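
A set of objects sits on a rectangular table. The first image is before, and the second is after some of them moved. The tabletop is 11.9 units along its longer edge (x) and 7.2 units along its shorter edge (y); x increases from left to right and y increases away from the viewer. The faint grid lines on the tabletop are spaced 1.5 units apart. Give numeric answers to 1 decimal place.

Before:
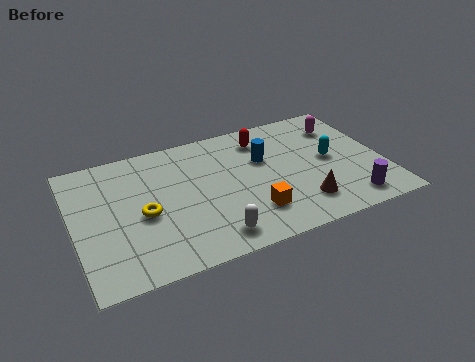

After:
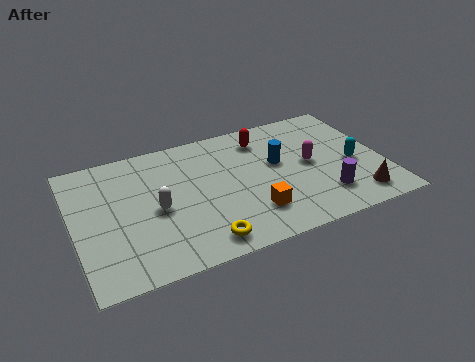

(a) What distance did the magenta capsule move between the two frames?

2.3

The magenta capsule moved from about (10.6, 5.5) to (9.1, 3.7), a distance of √(1.5² + 1.8²) ≈ 2.3.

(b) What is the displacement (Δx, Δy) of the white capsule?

(-1.9, 2.2)

From the two frames, the white capsule sits at roughly (5.0, 1.1) before and (3.1, 3.3) after.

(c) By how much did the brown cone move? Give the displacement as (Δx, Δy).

(2.1, -0.4)

From the two frames, the brown cone sits at roughly (8.5, 1.6) before and (10.6, 1.2) after.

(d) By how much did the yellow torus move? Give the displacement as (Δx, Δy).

(2.0, -2.2)

From the two frames, the yellow torus sits at roughly (2.6, 3.2) before and (4.6, 1.0) after.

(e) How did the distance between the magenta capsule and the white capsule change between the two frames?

-1.1

They were about 7.1 units apart before and 6.0 after — 1.1 units closer together.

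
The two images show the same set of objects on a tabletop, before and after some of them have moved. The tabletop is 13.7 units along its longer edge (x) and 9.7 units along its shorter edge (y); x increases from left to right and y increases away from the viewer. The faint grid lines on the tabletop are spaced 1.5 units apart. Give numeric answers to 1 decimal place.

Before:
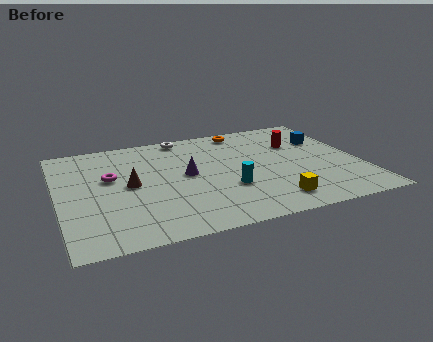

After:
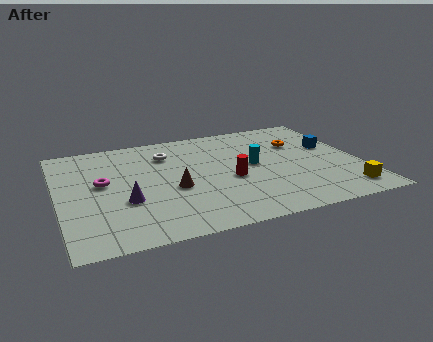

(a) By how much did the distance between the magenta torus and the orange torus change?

+2.3

They were about 7.0 units apart before and 9.3 after — 2.3 units further apart.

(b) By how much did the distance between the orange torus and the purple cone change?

+4.3

Before: roughly 4.6 units apart; after: 8.9. That's 4.3 units further apart.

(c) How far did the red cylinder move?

4.2

From (11.1, 6.6) to (7.7, 4.1), the red cylinder covered √(3.4² + 2.5²) ≈ 4.2 units.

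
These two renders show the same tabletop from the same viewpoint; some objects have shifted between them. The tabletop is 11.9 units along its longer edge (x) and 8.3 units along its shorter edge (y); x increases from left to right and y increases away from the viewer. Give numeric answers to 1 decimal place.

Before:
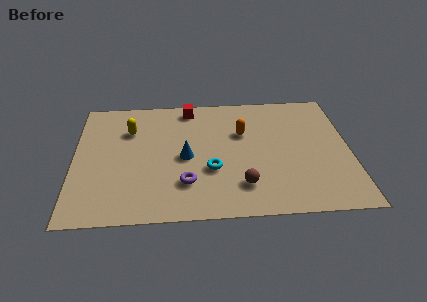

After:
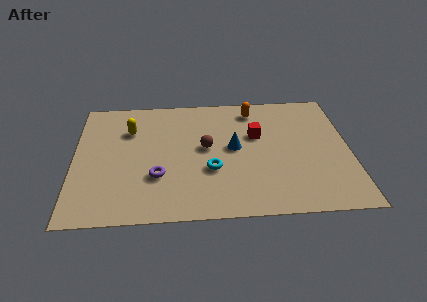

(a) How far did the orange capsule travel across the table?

1.7

From (7.3, 5.4) to (7.8, 7.0), the orange capsule covered √(0.5² + 1.6²) ≈ 1.7 units.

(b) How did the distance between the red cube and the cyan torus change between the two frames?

-1.4

They were about 4.4 units apart before and 3.0 after — 1.4 units closer together.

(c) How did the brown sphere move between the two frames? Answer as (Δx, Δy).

(-1.5, 2.6)

The brown sphere started near (7.2, 1.9) and ended near (5.7, 4.5).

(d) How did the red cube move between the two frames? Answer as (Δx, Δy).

(2.9, -2.1)

From the two frames, the red cube sits at roughly (5.0, 7.3) before and (7.9, 5.2) after.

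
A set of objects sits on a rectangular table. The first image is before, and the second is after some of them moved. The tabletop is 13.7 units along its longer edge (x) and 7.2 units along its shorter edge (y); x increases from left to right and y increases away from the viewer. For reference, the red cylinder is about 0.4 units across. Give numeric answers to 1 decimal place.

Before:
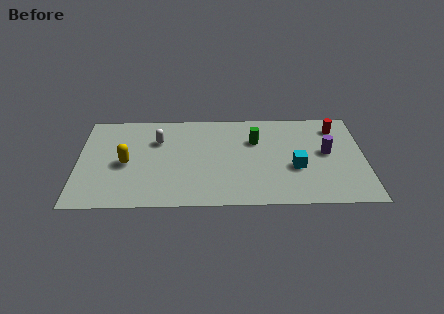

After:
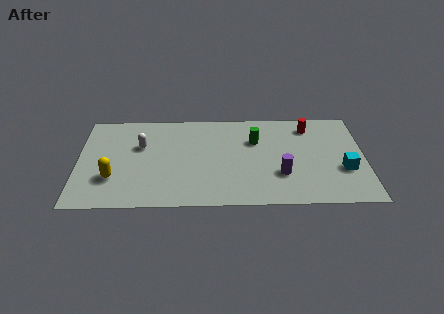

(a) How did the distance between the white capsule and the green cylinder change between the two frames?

+0.8

Before: roughly 4.7 units apart; after: 5.5. That's 0.8 units further apart.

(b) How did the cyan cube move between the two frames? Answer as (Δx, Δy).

(2.3, -0.2)

From the two frames, the cyan cube sits at roughly (10.4, 2.8) before and (12.7, 2.6) after.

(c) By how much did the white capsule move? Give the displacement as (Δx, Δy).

(-0.8, -0.4)

From the two frames, the white capsule sits at roughly (3.8, 5.0) before and (3.0, 4.6) after.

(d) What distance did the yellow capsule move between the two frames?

1.3

The yellow capsule was near (2.3, 3.3) before and (1.7, 2.2) after, so it travelled √(0.6² + 1.1²) ≈ 1.3 units.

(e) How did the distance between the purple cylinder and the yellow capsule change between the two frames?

-1.6

They were about 9.6 units apart before and 8.0 after — 1.6 units closer together.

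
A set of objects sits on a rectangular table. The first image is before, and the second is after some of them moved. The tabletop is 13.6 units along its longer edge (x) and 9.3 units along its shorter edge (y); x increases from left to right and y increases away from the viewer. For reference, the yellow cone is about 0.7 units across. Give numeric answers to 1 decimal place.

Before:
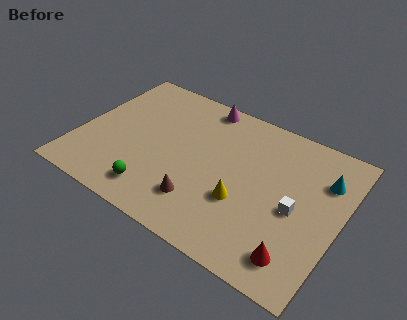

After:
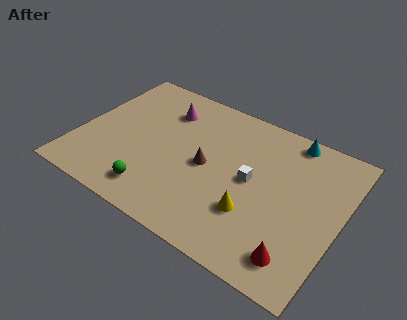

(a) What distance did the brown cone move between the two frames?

2.3

From (6.8, 2.2) to (6.7, 4.5), the brown cone covered √(0.1² + 2.3²) ≈ 2.3 units.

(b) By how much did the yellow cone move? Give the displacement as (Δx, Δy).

(0.6, -0.4)

From the two frames, the yellow cone sits at roughly (8.8, 3.3) before and (9.4, 2.9) after.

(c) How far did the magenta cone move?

2.2

The magenta cone was near (5.8, 8.4) before and (4.0, 7.1) after, so it travelled √(1.8² + 1.3²) ≈ 2.2 units.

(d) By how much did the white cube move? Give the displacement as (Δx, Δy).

(-2.4, 0.6)

The white cube was at about (11.4, 4.2) and moved to about (9.0, 4.8).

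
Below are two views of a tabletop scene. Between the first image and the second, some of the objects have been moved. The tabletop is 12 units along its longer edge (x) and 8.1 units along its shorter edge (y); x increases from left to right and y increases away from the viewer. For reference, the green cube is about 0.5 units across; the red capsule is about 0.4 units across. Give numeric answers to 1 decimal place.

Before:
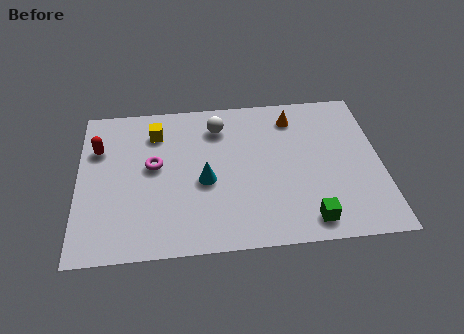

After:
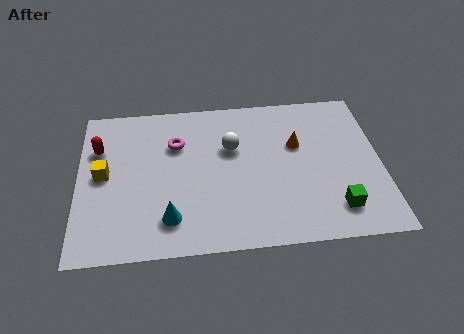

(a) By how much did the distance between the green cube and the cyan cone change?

+1.8

Before: roughly 4.7 units apart; after: 6.5. That's 1.8 units further apart.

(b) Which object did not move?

the red capsule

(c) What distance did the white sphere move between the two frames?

1.3

The white sphere was near (5.6, 6.4) before and (6.1, 5.2) after, so it travelled √(0.5² + 1.2²) ≈ 1.3 units.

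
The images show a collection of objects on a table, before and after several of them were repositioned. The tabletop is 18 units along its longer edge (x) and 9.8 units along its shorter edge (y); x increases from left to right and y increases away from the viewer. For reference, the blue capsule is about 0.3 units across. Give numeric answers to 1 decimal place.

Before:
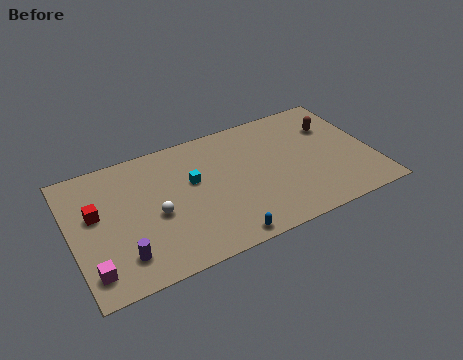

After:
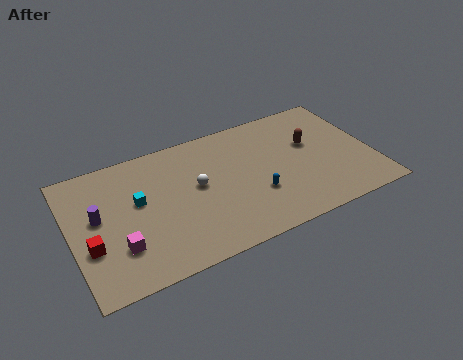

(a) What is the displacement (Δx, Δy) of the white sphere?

(2.6, 1.1)

The white sphere started near (4.9, 4.3) and ended near (7.5, 5.4).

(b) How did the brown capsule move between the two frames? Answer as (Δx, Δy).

(-1.5, -0.9)

The brown capsule was at about (16.0, 6.9) and moved to about (14.5, 6.0).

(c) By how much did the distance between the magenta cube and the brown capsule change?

-3.6

They were about 15.9 units apart before and 12.3 after — 3.6 units closer together.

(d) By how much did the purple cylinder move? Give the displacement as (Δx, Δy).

(-1.1, 3.4)

The purple cylinder started near (2.7, 2.1) and ended near (1.6, 5.5).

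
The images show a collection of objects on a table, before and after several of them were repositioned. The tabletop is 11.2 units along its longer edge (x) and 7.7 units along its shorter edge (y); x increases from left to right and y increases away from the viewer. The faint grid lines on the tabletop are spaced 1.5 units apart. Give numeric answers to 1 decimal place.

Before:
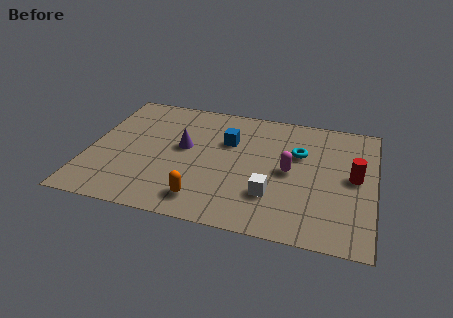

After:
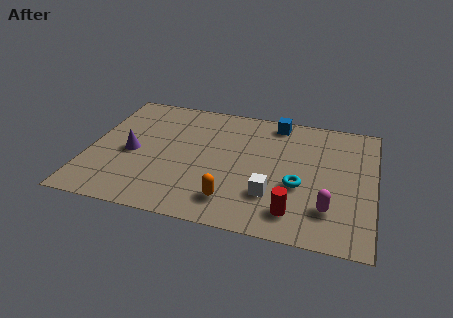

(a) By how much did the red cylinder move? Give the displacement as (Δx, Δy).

(-2.2, -2.6)

The red cylinder started near (10.4, 4.0) and ended near (8.2, 1.4).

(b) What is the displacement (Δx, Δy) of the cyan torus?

(0.1, -2.0)

The cyan torus started near (8.2, 5.0) and ended near (8.3, 3.0).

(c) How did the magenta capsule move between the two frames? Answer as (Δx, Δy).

(1.6, -1.9)

The magenta capsule was at about (7.9, 3.8) and moved to about (9.5, 1.9).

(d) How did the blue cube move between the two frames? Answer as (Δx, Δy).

(1.8, 1.7)

The blue cube started near (5.4, 5.1) and ended near (7.2, 6.8).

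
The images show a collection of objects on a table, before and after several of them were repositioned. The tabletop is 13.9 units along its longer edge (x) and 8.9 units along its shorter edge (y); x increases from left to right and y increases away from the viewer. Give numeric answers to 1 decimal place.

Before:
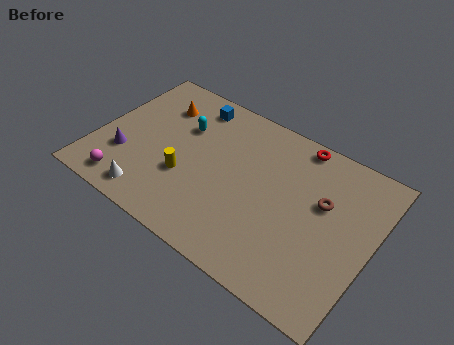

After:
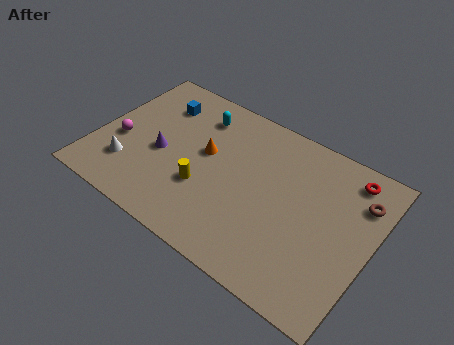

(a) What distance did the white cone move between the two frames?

1.8

From (3.3, 1.2) to (1.9, 2.3), the white cone covered √(1.4² + 1.1²) ≈ 1.8 units.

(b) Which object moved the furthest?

the orange cone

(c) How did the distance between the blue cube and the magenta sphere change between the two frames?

-3.3

They were about 6.8 units apart before and 3.5 after — 3.3 units closer together.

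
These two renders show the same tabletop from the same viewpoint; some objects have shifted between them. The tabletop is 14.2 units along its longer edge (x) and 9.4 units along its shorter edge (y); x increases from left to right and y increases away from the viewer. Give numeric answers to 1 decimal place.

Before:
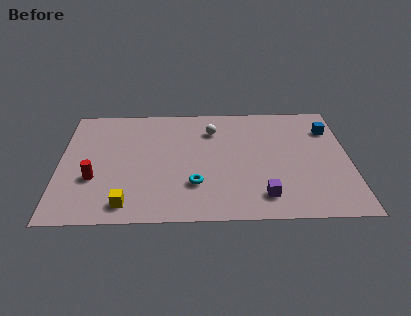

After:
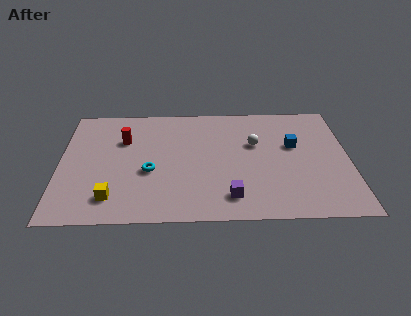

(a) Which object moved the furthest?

the red cylinder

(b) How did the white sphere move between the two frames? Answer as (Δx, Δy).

(2.1, -1.2)

The white sphere started near (7.5, 7.1) and ended near (9.6, 5.9).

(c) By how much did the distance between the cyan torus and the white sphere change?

+1.1

They were about 4.5 units apart before and 5.6 after — 1.1 units further apart.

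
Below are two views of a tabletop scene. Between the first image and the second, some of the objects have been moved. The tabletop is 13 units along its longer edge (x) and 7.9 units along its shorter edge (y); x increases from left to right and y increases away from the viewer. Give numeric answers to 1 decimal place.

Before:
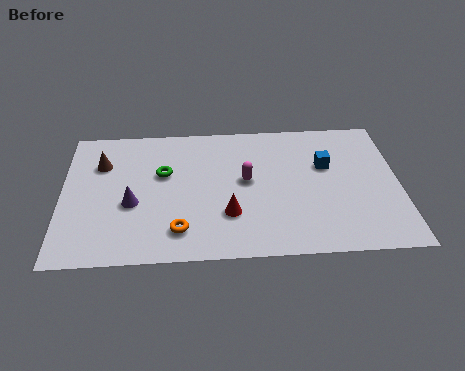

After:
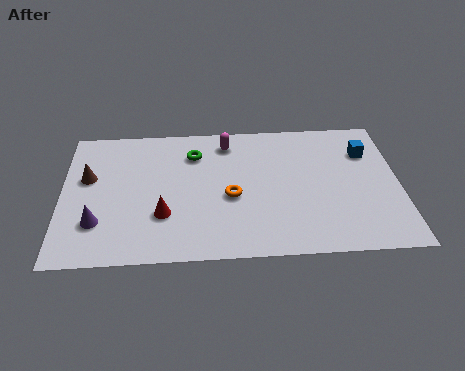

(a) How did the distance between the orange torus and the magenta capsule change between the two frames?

-0.5

They were about 3.7 units apart before and 3.2 after — 0.5 units closer together.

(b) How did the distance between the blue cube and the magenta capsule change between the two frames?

+2.3

Before: roughly 3.2 units apart; after: 5.5. That's 2.3 units further apart.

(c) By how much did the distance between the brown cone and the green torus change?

+1.8

They were about 2.5 units apart before and 4.3 after — 1.8 units further apart.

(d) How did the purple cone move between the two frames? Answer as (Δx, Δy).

(-1.3, -1.0)

The purple cone was at about (2.7, 3.2) and moved to about (1.4, 2.2).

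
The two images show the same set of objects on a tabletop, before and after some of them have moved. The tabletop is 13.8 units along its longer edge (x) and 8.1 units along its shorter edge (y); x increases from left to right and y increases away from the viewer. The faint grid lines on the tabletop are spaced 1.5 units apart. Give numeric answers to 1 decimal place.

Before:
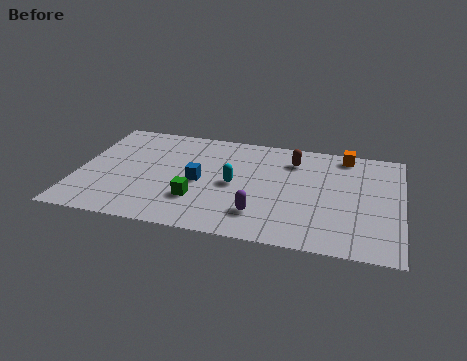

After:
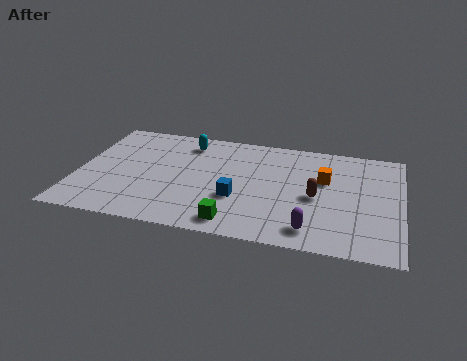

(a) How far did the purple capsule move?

2.3

The purple capsule moved from about (7.9, 1.9) to (10.1, 1.3), a distance of √(2.2² + 0.6²) ≈ 2.3.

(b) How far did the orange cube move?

2.2

The orange cube was near (11.3, 7.2) before and (10.5, 5.1) after, so it travelled √(0.8² + 2.1²) ≈ 2.2 units.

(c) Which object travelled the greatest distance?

the cyan capsule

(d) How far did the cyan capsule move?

3.6

From (6.7, 3.9) to (4.5, 6.7), the cyan capsule covered √(2.2² + 2.8²) ≈ 3.6 units.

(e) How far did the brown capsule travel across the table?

2.8

From (9.1, 6.3) to (10.2, 3.7), the brown capsule covered √(1.1² + 2.6²) ≈ 2.8 units.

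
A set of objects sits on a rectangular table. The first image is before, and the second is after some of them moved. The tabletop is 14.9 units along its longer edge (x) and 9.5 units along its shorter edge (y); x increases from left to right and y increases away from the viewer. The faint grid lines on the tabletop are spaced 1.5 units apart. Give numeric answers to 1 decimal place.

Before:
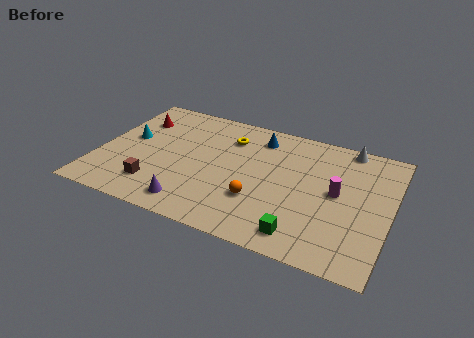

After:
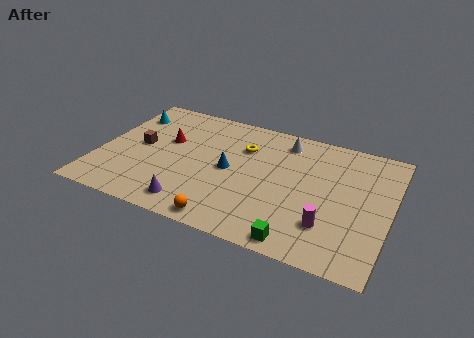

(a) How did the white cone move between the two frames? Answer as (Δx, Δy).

(-3.2, -0.7)

The white cone started near (12.4, 8.7) and ended near (9.2, 8.0).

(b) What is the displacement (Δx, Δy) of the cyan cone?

(-0.4, 2.0)

From the two frames, the cyan cone sits at roughly (1.4, 5.3) before and (1.0, 7.3) after.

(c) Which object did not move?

the purple cone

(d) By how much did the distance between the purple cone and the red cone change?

-1.9

Before: roughly 6.7 units apart; after: 4.8. That's 1.9 units closer together.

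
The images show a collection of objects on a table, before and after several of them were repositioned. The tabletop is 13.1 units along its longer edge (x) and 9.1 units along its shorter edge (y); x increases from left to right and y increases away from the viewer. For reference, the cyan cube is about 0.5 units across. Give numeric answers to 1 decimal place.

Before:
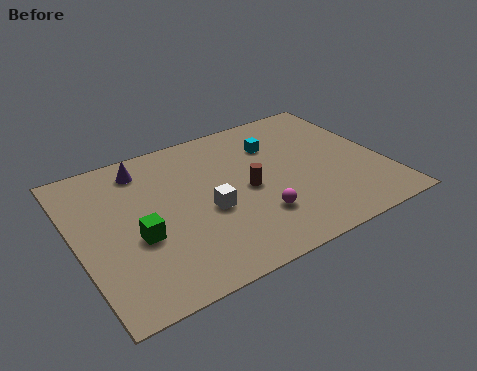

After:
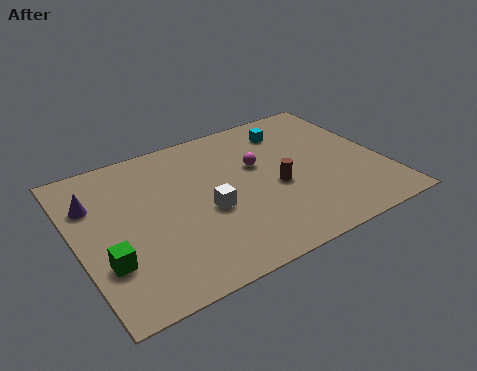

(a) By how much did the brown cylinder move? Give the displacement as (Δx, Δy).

(1.2, -0.4)

The brown cylinder started near (7.2, 4.3) and ended near (8.4, 3.9).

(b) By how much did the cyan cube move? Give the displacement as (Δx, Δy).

(0.8, 0.7)

From the two frames, the cyan cube sits at roughly (8.8, 6.6) before and (9.6, 7.3) after.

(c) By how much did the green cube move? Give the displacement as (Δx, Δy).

(-1.4, -0.8)

The green cube started near (2.4, 3.6) and ended near (1.0, 2.8).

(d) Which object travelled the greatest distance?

the magenta sphere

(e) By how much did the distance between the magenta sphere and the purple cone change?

+0.5

Before: roughly 6.5 units apart; after: 7.0. That's 0.5 units further apart.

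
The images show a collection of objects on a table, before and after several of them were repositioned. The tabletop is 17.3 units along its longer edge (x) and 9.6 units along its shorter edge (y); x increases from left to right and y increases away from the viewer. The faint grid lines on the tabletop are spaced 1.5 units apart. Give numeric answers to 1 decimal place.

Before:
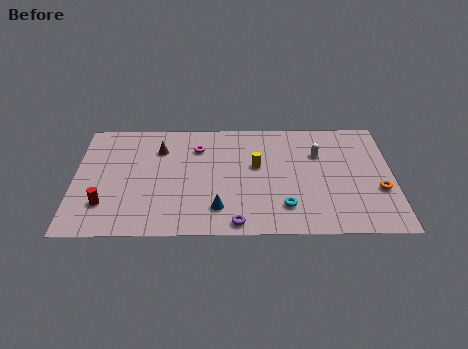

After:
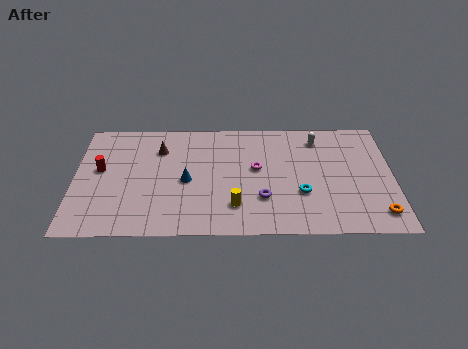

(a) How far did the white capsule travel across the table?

1.3

The white capsule was near (13.3, 6.6) before and (13.3, 7.9) after, so it travelled √(0.0² + 1.3²) ≈ 1.3 units.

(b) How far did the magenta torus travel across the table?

3.7

The magenta torus was near (6.7, 7.2) before and (9.9, 5.4) after, so it travelled √(3.2² + 1.8²) ≈ 3.7 units.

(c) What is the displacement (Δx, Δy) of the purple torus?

(1.4, 2.0)

The purple torus started near (8.8, 0.9) and ended near (10.2, 2.9).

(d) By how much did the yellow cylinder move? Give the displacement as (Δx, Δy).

(-1.2, -3.3)

The yellow cylinder started near (9.9, 5.6) and ended near (8.7, 2.3).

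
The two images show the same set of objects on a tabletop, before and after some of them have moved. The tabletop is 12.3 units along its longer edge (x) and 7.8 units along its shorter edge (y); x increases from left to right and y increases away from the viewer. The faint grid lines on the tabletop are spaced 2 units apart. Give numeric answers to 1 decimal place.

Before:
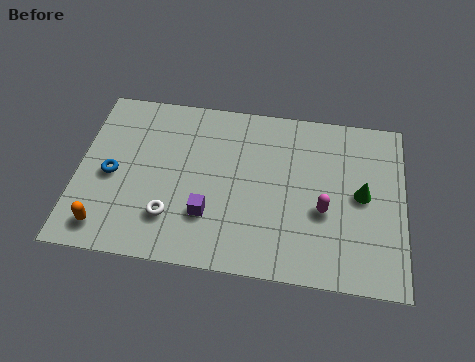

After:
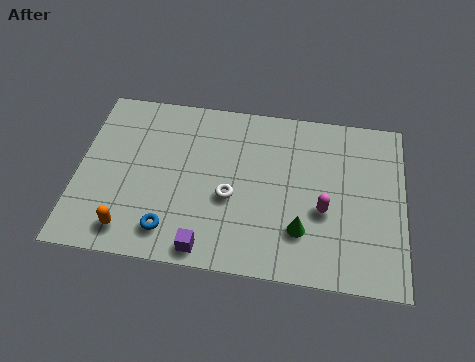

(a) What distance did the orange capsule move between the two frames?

0.9

From (1.2, 1.2) to (2.1, 1.2), the orange capsule covered √(0.9² + 0.0²) ≈ 0.9 units.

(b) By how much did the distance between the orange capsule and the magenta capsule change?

-0.9

They were about 8.3 units apart before and 7.4 after — 0.9 units closer together.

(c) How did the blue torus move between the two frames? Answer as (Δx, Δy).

(2.3, -2.2)

The blue torus started near (1.3, 3.6) and ended near (3.6, 1.4).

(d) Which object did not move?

the magenta capsule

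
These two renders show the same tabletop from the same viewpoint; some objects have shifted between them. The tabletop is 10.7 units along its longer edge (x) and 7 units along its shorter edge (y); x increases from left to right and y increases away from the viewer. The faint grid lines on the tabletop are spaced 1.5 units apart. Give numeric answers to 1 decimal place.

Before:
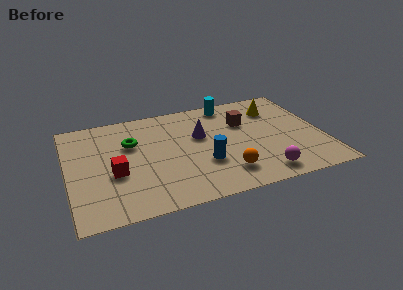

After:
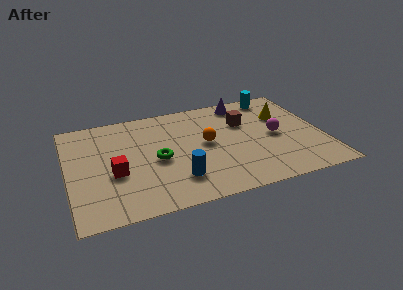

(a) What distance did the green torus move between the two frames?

1.7

From (2.7, 4.6) to (3.7, 3.2), the green torus covered √(1.0² + 1.4²) ≈ 1.7 units.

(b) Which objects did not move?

the brown cube and the red cube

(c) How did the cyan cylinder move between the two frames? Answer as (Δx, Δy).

(2.0, 0.0)

The cyan cylinder started near (7.0, 6.2) and ended near (9.0, 6.2).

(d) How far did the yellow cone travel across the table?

0.7

The yellow cone moved from about (8.9, 5.3) to (9.2, 4.7), a distance of √(0.3² + 0.6²) ≈ 0.7.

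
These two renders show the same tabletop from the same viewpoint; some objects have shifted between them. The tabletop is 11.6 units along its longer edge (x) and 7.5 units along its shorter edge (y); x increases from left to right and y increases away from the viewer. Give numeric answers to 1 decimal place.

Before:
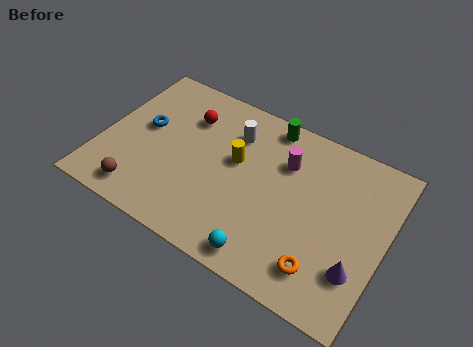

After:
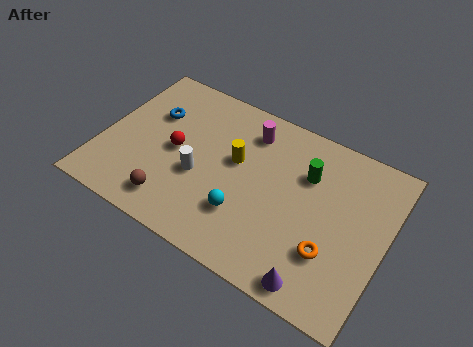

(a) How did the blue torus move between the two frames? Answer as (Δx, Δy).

(0.2, 0.8)

From the two frames, the blue torus sits at roughly (1.6, 4.2) before and (1.8, 5.0) after.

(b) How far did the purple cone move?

1.9

From (10.7, 2.1) to (9.3, 0.8), the purple cone covered √(1.4² + 1.3²) ≈ 1.9 units.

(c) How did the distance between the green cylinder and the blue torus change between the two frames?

+1.0

Before: roughly 5.4 units apart; after: 6.4. That's 1.0 units further apart.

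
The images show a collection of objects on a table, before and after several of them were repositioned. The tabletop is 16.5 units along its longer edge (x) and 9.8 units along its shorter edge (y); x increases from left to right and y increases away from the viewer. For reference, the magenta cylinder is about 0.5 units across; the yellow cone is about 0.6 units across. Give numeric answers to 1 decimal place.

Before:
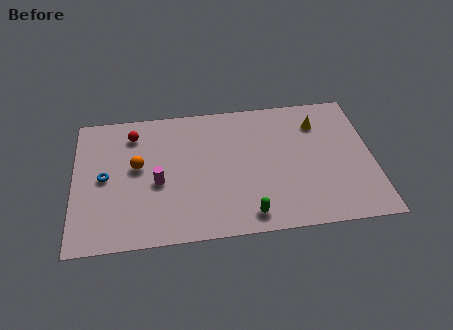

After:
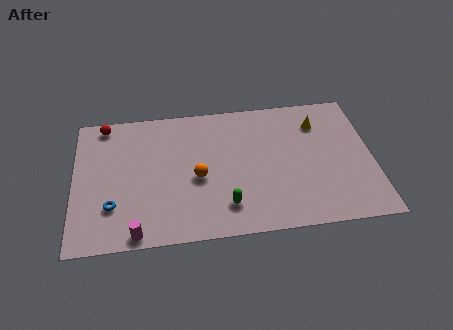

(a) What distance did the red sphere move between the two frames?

1.8

The red sphere moved from about (3.3, 7.9) to (1.7, 8.8), a distance of √(1.6² + 0.9²) ≈ 1.8.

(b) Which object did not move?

the yellow cone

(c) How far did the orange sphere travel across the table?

3.5

The orange sphere moved from about (3.5, 5.5) to (6.8, 4.3), a distance of √(3.3² + 1.2²) ≈ 3.5.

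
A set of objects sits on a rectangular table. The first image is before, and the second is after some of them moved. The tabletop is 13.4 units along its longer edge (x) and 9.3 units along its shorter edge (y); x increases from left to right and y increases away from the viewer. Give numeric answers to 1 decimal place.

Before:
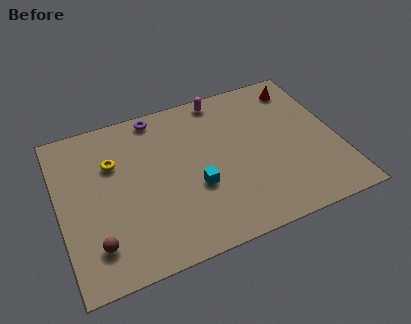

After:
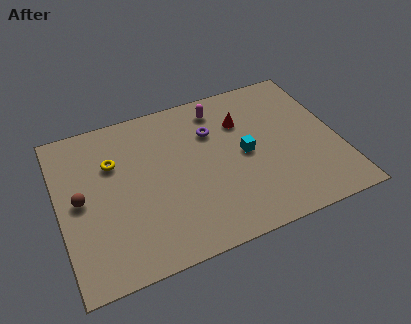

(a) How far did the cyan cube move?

2.7

From (6.4, 3.5) to (8.9, 4.6), the cyan cube covered √(2.5² + 1.1²) ≈ 2.7 units.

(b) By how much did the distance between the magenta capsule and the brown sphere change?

-1.6

The distance was about 9.3 in the first image and 7.7 in the second, so they moved 1.6 units closer together.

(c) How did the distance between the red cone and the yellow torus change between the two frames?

-3.1

They were about 9.4 units apart before and 6.3 after — 3.1 units closer together.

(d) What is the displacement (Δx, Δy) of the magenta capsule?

(-0.2, -0.6)

The magenta capsule started near (8.2, 8.4) and ended near (8.0, 7.8).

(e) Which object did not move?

the yellow torus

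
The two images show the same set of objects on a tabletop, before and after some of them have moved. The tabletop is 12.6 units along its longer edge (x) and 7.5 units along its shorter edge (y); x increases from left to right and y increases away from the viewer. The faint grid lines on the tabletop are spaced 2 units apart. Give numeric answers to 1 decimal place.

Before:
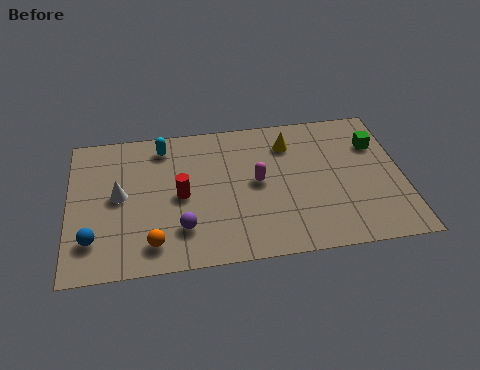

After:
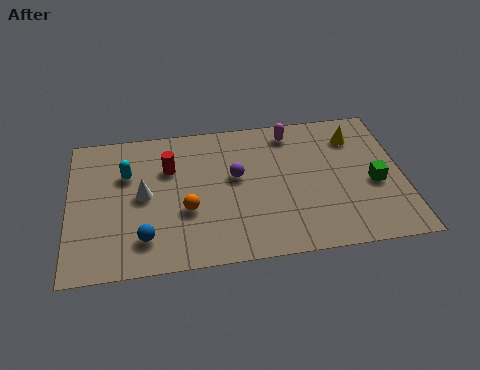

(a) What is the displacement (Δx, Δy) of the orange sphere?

(1.3, 1.5)

The orange sphere started near (3.1, 1.3) and ended near (4.4, 2.8).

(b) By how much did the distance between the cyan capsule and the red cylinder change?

-1.2

They were about 2.8 units apart before and 1.6 after — 1.2 units closer together.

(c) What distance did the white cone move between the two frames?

0.9

The white cone was near (1.9, 3.9) before and (2.8, 3.8) after, so it travelled √(0.9² + 0.1²) ≈ 0.9 units.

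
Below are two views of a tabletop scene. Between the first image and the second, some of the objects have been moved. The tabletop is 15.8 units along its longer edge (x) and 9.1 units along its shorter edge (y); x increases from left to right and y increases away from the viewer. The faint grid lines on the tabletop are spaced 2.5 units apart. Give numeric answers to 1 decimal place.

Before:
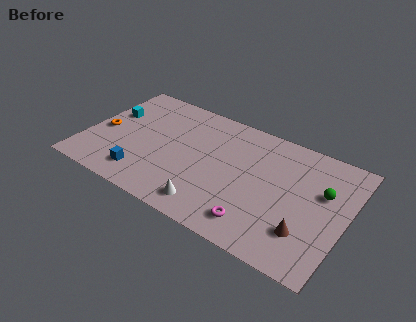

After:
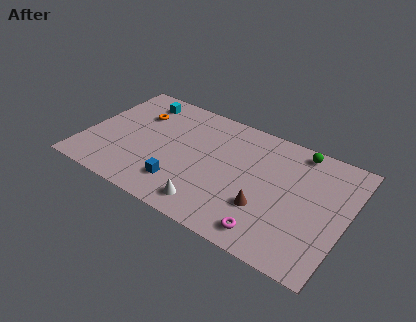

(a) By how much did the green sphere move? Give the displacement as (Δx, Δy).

(-1.8, 2.4)

From the two frames, the green sphere sits at roughly (14.3, 5.7) before and (12.5, 8.1) after.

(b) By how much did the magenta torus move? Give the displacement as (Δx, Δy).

(0.8, -0.3)

The magenta torus started near (10.9, 1.6) and ended near (11.7, 1.3).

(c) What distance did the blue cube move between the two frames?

2.3

The blue cube was near (3.9, 1.7) before and (6.2, 2.1) after, so it travelled √(2.3² + 0.4²) ≈ 2.3 units.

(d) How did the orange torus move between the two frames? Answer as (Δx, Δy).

(1.8, 2.3)

The orange torus was at about (1.0, 4.1) and moved to about (2.8, 6.4).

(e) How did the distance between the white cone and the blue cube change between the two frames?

-2.2

Before: roughly 4.2 units apart; after: 2.0. That's 2.2 units closer together.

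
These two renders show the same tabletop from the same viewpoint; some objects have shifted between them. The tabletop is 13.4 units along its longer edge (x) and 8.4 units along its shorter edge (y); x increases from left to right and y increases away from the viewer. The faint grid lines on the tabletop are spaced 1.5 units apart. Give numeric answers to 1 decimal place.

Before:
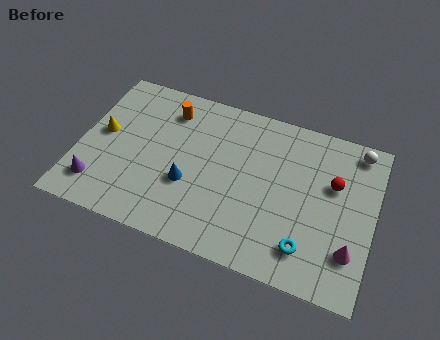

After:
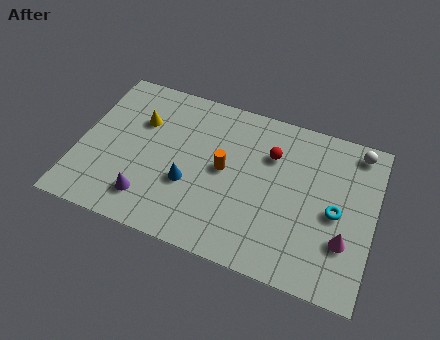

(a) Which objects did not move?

the white sphere and the blue cone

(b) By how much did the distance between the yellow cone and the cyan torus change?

-0.7

The distance was about 10.0 in the first image and 9.3 in the second, so they moved 0.7 units closer together.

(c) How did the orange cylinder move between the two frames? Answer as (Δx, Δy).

(2.8, -2.3)

The orange cylinder started near (3.8, 6.7) and ended near (6.6, 4.4).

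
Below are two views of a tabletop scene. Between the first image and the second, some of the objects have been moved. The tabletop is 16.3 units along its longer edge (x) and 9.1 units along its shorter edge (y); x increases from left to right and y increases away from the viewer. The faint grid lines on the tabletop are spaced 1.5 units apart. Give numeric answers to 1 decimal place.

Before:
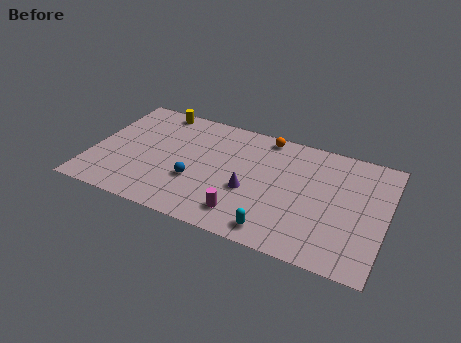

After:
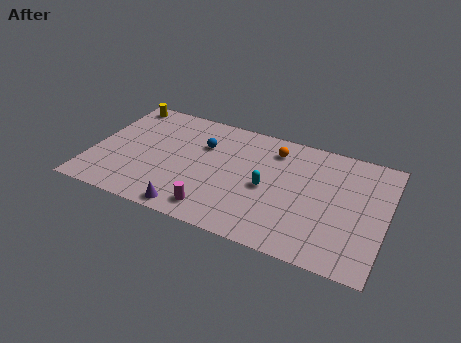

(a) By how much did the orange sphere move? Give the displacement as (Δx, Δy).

(0.6, -0.9)

The orange sphere was at about (9.3, 8.2) and moved to about (9.9, 7.3).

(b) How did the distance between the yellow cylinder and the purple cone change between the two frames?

+1.3

Before: roughly 7.4 units apart; after: 8.7. That's 1.3 units further apart.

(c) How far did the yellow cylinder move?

2.0

The yellow cylinder was near (3.1, 8.2) before and (1.1, 8.1) after, so it travelled √(2.0² + 0.1²) ≈ 2.0 units.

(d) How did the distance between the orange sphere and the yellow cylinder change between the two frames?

+2.6

Before: roughly 6.2 units apart; after: 8.8. That's 2.6 units further apart.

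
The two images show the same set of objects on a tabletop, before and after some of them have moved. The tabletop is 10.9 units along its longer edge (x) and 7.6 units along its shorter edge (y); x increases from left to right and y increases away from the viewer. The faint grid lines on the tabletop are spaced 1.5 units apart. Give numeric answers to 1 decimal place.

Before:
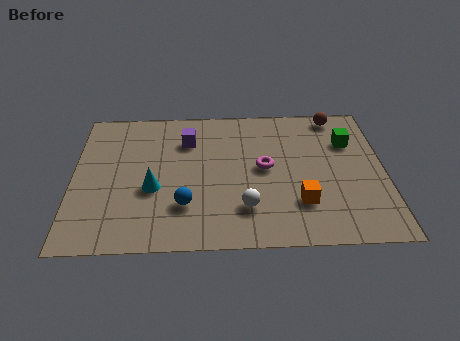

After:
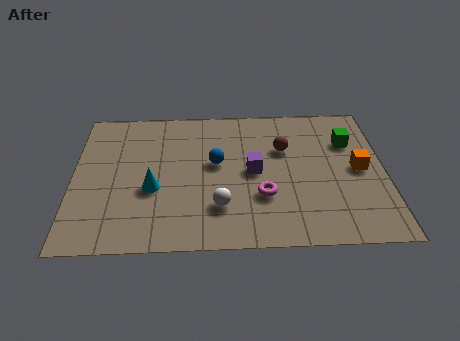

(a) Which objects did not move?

the green cube and the cyan cone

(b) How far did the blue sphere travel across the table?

2.5

The blue sphere was near (3.9, 2.1) before and (5.0, 4.3) after, so it travelled √(1.1² + 2.2²) ≈ 2.5 units.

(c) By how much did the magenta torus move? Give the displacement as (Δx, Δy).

(-0.1, -1.5)

The magenta torus was at about (6.7, 4.0) and moved to about (6.6, 2.5).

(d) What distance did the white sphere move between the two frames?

0.9

From (6.0, 1.9) to (5.1, 2.0), the white sphere covered √(0.9² + 0.1²) ≈ 0.9 units.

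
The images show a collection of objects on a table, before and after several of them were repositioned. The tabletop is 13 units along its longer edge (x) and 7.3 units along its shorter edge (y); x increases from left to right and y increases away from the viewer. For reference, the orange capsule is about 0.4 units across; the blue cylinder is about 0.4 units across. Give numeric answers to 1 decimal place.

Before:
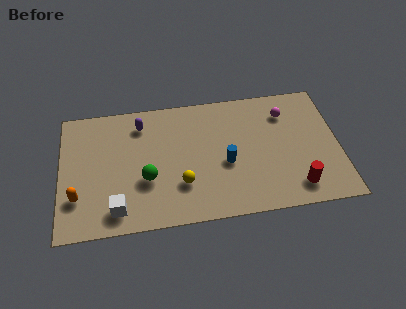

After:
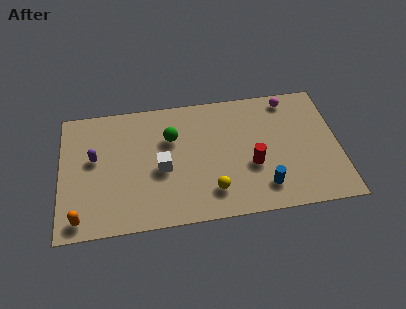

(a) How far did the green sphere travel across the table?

2.5

From (4.0, 2.7) to (5.2, 4.9), the green sphere covered √(1.2² + 2.2²) ≈ 2.5 units.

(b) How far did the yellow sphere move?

1.5

From (5.6, 2.2) to (7.0, 1.6), the yellow sphere covered √(1.4² + 0.6²) ≈ 1.5 units.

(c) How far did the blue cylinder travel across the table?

2.3

The blue cylinder moved from about (7.7, 3.1) to (9.4, 1.5), a distance of √(1.7² + 1.6²) ≈ 2.3.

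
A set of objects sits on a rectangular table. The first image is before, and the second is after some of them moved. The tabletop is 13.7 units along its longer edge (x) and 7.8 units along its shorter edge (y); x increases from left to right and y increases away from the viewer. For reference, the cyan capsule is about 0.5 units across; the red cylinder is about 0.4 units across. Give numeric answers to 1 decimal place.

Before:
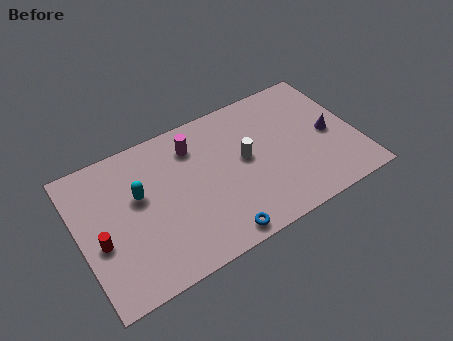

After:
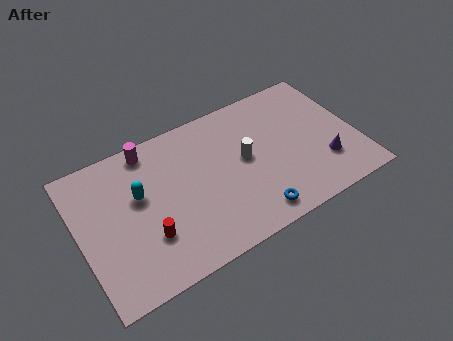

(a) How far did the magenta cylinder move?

2.2

The magenta cylinder moved from about (5.9, 6.1) to (3.8, 6.9), a distance of √(2.1² + 0.8²) ≈ 2.2.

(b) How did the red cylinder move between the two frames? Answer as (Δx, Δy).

(2.2, -0.8)

From the two frames, the red cylinder sits at roughly (0.9, 3.2) before and (3.1, 2.4) after.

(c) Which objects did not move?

the white cylinder and the cyan capsule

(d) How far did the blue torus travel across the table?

1.8

The blue torus was near (6.3, 0.8) before and (8.1, 1.1) after, so it travelled √(1.8² + 0.3²) ≈ 1.8 units.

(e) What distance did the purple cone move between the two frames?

1.6

The purple cone was near (12.4, 3.7) before and (11.9, 2.2) after, so it travelled √(0.5² + 1.5²) ≈ 1.6 units.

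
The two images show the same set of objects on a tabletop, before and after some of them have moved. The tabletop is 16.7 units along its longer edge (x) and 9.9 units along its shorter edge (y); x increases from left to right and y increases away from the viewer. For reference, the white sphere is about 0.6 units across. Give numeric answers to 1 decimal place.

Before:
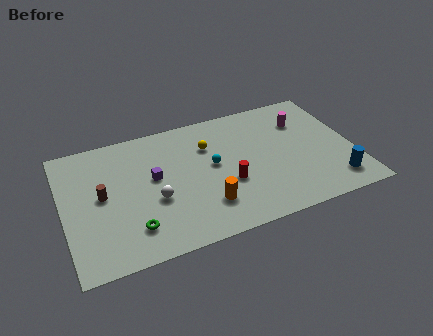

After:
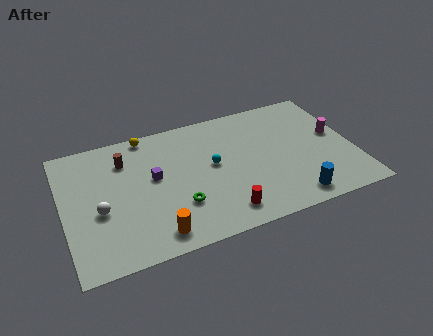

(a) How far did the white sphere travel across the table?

3.1

From (5.1, 3.9) to (2.0, 4.1), the white sphere covered √(3.1² + 0.2²) ≈ 3.1 units.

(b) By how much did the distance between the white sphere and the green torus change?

+2.3

Before: roughly 2.2 units apart; after: 4.5. That's 2.3 units further apart.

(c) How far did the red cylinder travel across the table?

2.2

From (9.3, 3.7) to (8.8, 1.6), the red cylinder covered √(0.5² + 2.1²) ≈ 2.2 units.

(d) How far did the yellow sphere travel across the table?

4.0

From (8.5, 7.0) to (5.1, 9.1), the yellow sphere covered √(3.4² + 2.1²) ≈ 4.0 units.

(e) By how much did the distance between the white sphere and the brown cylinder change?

+0.6

The distance was about 3.2 in the first image and 3.8 in the second, so they moved 0.6 units further apart.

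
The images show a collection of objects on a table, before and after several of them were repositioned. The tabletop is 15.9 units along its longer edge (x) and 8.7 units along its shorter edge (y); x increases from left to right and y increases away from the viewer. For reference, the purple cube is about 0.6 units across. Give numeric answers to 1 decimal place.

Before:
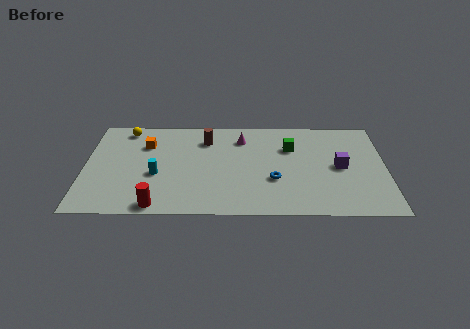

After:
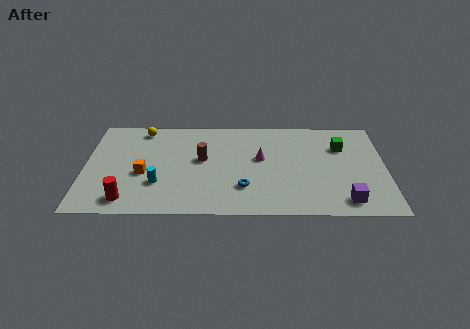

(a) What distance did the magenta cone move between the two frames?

2.1

The magenta cone moved from about (8.3, 6.8) to (9.3, 5.0), a distance of √(1.0² + 1.8²) ≈ 2.1.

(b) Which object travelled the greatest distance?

the purple cube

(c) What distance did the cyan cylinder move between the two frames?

0.8

From (3.8, 3.5) to (3.9, 2.7), the cyan cylinder covered √(0.1² + 0.8²) ≈ 0.8 units.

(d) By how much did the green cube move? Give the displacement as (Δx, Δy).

(2.7, 0.1)

From the two frames, the green cube sits at roughly (10.9, 6.0) before and (13.6, 6.1) after.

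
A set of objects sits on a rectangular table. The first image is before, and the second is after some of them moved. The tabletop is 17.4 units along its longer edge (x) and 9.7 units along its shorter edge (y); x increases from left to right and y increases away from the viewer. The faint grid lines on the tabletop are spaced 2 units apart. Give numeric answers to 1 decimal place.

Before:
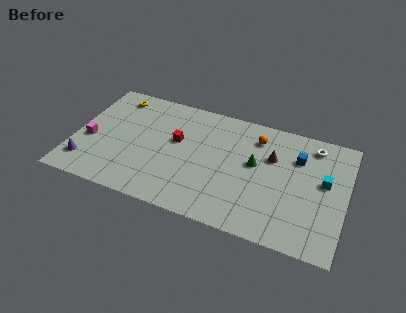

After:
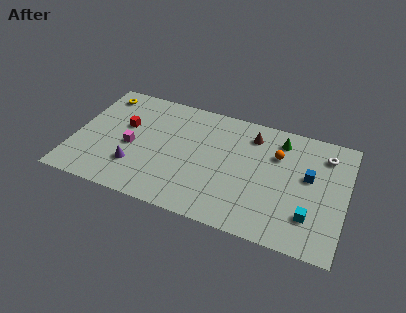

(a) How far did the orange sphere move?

1.7

From (11.5, 7.7) to (12.9, 6.7), the orange sphere covered √(1.4² + 1.0²) ≈ 1.7 units.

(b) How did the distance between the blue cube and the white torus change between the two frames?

+0.7

Before: roughly 1.6 units apart; after: 2.3. That's 0.7 units further apart.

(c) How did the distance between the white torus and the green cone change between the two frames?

-1.5

Before: roughly 4.4 units apart; after: 2.9. That's 1.5 units closer together.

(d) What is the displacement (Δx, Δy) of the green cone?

(1.4, 2.5)

The green cone started near (11.6, 5.5) and ended near (13.0, 8.0).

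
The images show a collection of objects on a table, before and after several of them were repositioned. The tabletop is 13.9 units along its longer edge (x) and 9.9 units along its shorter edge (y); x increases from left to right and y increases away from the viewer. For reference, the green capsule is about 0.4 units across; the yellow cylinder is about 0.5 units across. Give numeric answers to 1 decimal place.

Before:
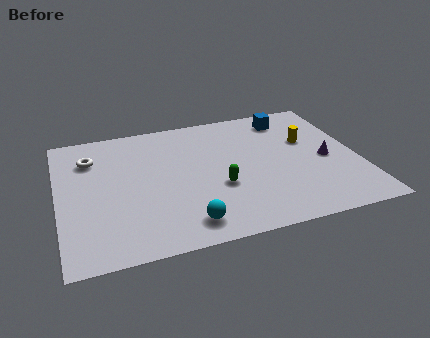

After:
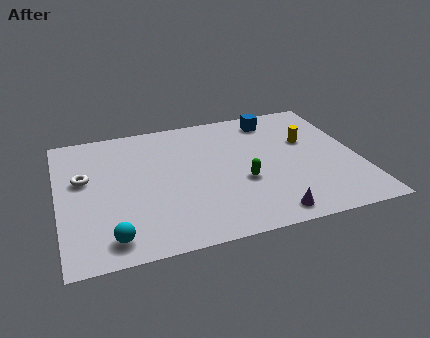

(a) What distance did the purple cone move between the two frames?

4.6

The purple cone was near (12.4, 4.5) before and (9.3, 1.1) after, so it travelled √(3.1² + 3.4²) ≈ 4.6 units.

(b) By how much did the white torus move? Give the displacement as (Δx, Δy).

(-0.4, -1.5)

The white torus was at about (1.6, 7.4) and moved to about (1.2, 5.9).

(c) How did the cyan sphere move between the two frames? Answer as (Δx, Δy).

(-3.4, -0.1)

From the two frames, the cyan sphere sits at roughly (5.6, 1.5) before and (2.2, 1.4) after.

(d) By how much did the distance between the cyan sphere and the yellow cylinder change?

+2.9

Before: roughly 7.7 units apart; after: 10.6. That's 2.9 units further apart.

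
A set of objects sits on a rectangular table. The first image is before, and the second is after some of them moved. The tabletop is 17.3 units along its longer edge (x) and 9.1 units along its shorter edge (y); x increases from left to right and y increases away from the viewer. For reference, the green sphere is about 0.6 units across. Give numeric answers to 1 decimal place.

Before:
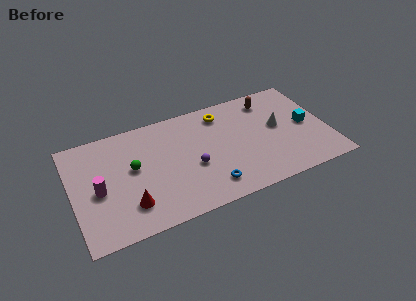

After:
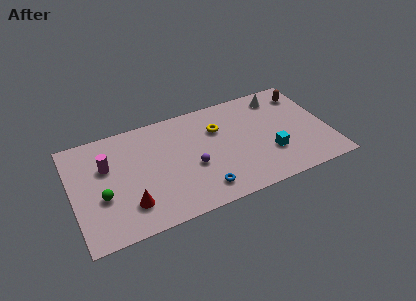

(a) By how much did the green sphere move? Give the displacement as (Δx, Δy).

(-2.2, -1.6)

The green sphere was at about (4.1, 5.1) and moved to about (1.9, 3.5).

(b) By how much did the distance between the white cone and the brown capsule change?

-0.8

The distance was about 2.5 in the first image and 1.7 in the second, so they moved 0.8 units closer together.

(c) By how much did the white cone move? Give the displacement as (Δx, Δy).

(0.4, 2.6)

The white cone started near (14.0, 5.0) and ended near (14.4, 7.6).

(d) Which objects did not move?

the red cone and the purple sphere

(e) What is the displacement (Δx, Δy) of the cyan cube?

(-2.7, -1.6)

The cyan cube started near (15.9, 4.5) and ended near (13.2, 2.9).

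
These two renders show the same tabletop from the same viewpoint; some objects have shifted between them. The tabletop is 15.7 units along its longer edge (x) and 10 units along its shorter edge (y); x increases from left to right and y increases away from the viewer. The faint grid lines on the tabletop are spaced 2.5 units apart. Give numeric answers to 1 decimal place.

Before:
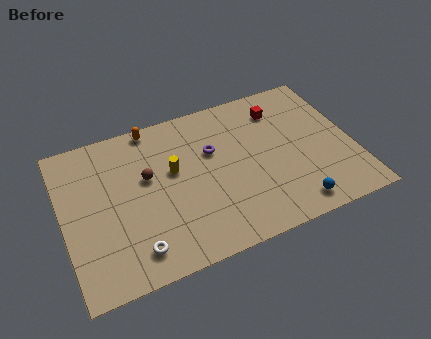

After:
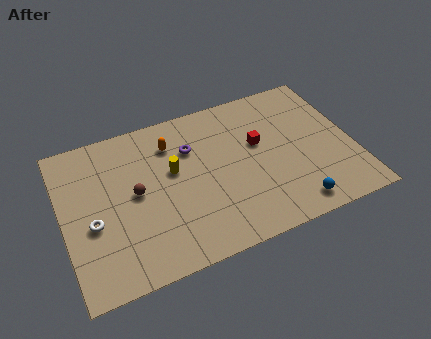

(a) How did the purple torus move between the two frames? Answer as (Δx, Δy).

(-1.1, 0.6)

The purple torus was at about (8.2, 6.4) and moved to about (7.1, 7.0).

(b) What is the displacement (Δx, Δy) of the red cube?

(-1.4, -1.9)

The red cube started near (12.1, 7.9) and ended near (10.7, 6.0).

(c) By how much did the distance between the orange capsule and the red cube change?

-2.1

Before: roughly 7.0 units apart; after: 4.9. That's 2.1 units closer together.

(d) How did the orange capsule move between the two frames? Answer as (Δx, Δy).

(0.9, -1.5)

The orange capsule was at about (5.2, 9.2) and moved to about (6.1, 7.7).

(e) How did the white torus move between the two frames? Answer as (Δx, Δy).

(-2.0, 2.4)

The white torus started near (3.5, 1.7) and ended near (1.5, 4.1).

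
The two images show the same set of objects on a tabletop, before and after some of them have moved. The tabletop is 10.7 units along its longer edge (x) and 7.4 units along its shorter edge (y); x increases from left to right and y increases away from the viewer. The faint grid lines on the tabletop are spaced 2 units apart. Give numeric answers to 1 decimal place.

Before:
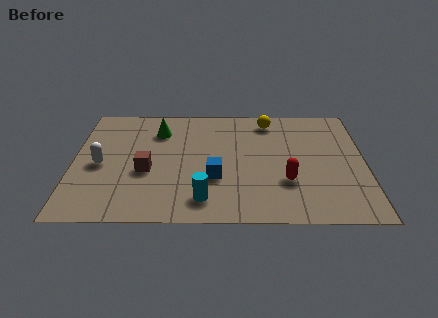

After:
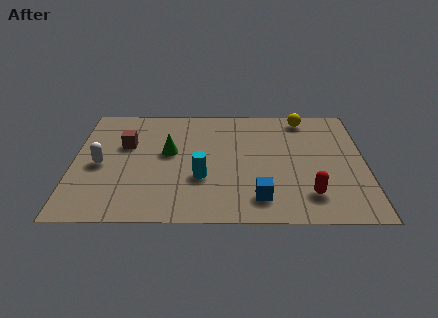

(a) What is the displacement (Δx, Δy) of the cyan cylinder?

(-0.1, 1.3)

From the two frames, the cyan cylinder sits at roughly (4.8, 1.3) before and (4.7, 2.6) after.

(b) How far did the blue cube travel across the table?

2.0

The blue cube was near (5.2, 2.6) before and (6.8, 1.4) after, so it travelled √(1.6² + 1.2²) ≈ 2.0 units.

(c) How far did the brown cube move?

1.9

The brown cube moved from about (2.7, 3.0) to (1.9, 4.7), a distance of √(0.8² + 1.7²) ≈ 1.9.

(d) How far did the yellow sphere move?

1.3

The yellow sphere was near (7.2, 6.3) before and (8.5, 6.5) after, so it travelled √(1.3² + 0.2²) ≈ 1.3 units.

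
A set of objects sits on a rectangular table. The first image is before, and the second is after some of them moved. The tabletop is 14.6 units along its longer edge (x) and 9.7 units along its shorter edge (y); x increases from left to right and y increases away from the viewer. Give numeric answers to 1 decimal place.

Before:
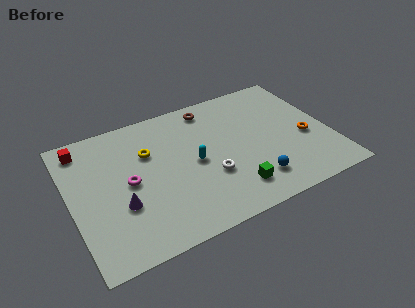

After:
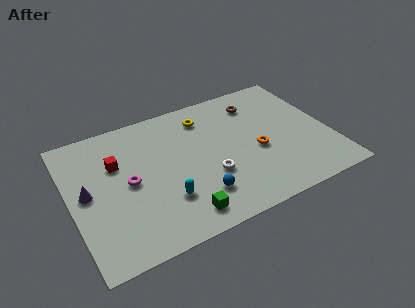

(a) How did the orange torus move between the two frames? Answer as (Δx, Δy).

(-2.8, 0.1)

The orange torus started near (13.2, 4.0) and ended near (10.4, 4.1).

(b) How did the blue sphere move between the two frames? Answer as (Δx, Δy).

(-3.1, 0.3)

The blue sphere was at about (9.9, 2.0) and moved to about (6.8, 2.3).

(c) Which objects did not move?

the magenta torus and the white torus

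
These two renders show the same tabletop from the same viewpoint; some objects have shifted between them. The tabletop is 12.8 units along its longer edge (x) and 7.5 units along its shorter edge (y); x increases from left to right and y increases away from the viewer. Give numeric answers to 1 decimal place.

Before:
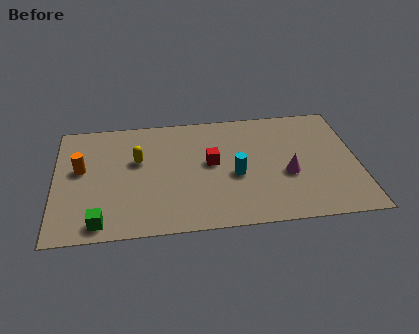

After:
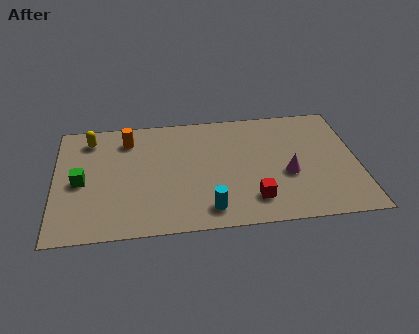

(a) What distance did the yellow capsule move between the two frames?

2.6

From (3.5, 4.6) to (1.5, 6.2), the yellow capsule covered √(2.0² + 1.6²) ≈ 2.6 units.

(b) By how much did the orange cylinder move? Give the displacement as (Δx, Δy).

(2.0, 1.7)

The orange cylinder was at about (1.1, 4.3) and moved to about (3.1, 6.0).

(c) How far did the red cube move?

3.0

From (6.6, 4.1) to (8.3, 1.6), the red cube covered √(1.7² + 2.5²) ≈ 3.0 units.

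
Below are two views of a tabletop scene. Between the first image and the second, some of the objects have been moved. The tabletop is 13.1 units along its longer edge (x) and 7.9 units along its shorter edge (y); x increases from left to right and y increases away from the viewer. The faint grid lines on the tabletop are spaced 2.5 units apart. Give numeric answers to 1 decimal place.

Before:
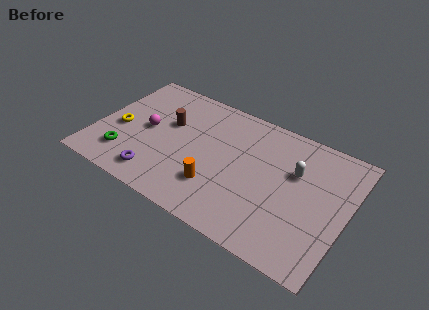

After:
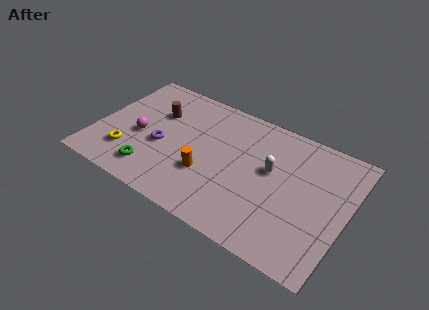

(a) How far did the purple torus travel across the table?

2.0

The purple torus moved from about (3.6, 1.3) to (3.5, 3.3), a distance of √(0.1² + 2.0²) ≈ 2.0.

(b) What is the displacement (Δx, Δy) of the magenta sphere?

(-0.3, -0.6)

From the two frames, the magenta sphere sits at roughly (2.6, 4.0) before and (2.3, 3.4) after.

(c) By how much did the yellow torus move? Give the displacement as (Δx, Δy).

(0.7, -1.4)

The yellow torus was at about (1.2, 3.4) and moved to about (1.9, 2.0).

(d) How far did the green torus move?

1.5

The green torus moved from about (1.8, 1.8) to (3.3, 1.5), a distance of √(1.5² + 0.3²) ≈ 1.5.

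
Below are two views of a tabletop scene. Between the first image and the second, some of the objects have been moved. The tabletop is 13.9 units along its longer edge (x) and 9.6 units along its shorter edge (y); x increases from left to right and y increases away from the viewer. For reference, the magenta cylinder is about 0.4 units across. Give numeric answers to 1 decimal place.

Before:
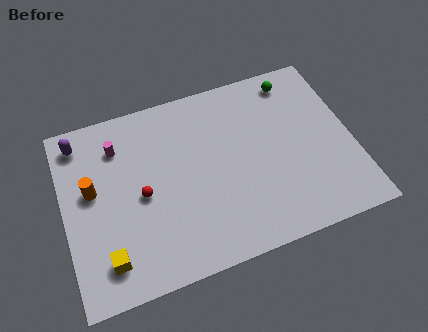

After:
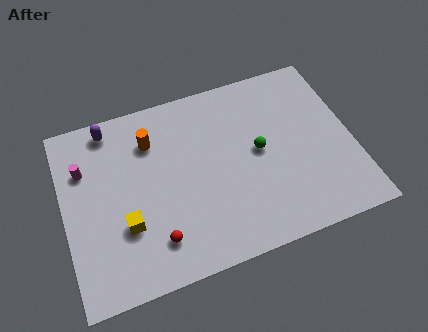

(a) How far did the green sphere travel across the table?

3.9

From (11.5, 8.3) to (9.4, 5.0), the green sphere covered √(2.1² + 3.3²) ≈ 3.9 units.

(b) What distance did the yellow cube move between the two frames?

1.7

The yellow cube moved from about (1.8, 1.8) to (2.8, 3.2), a distance of √(1.0² + 1.4²) ≈ 1.7.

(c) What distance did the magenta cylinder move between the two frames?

1.8

The magenta cylinder moved from about (2.8, 7.4) to (1.1, 6.7), a distance of √(1.7² + 0.7²) ≈ 1.8.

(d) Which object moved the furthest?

the green sphere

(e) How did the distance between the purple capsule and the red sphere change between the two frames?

+2.1

Before: roughly 4.6 units apart; after: 6.7. That's 2.1 units further apart.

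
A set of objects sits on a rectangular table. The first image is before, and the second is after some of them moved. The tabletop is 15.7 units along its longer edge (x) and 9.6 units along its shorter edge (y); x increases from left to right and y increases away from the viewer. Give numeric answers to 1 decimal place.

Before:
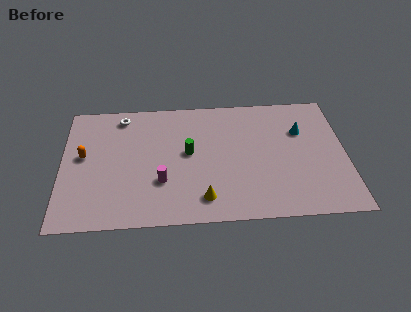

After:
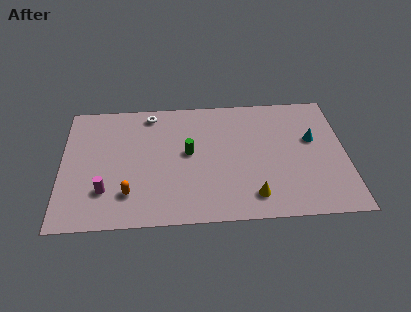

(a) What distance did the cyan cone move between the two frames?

0.9

From (13.3, 6.5) to (13.9, 5.8), the cyan cone covered √(0.6² + 0.7²) ≈ 0.9 units.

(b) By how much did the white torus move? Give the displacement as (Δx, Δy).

(1.6, 0.1)

From the two frames, the white torus sits at roughly (3.3, 8.3) before and (4.9, 8.4) after.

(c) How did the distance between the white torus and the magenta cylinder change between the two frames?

+0.7

The distance was about 5.6 in the first image and 6.3 in the second, so they moved 0.7 units further apart.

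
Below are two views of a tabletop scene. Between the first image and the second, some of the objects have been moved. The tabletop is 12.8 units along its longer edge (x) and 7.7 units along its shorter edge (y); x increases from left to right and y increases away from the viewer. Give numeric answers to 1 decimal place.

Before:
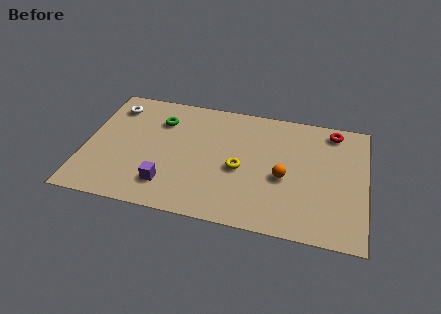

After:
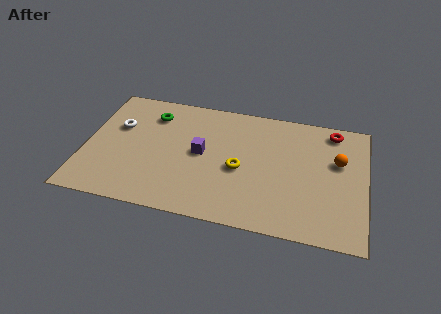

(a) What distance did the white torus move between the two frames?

1.3

The white torus was near (1.1, 6.2) before and (1.4, 4.9) after, so it travelled √(0.3² + 1.3²) ≈ 1.3 units.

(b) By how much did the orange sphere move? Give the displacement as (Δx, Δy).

(2.4, 1.5)

From the two frames, the orange sphere sits at roughly (9.1, 3.3) before and (11.5, 4.8) after.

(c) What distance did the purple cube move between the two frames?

2.7

The purple cube was near (3.9, 1.7) before and (5.3, 4.0) after, so it travelled √(1.4² + 2.3²) ≈ 2.7 units.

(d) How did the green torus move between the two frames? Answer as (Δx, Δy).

(-0.4, 0.3)

The green torus was at about (3.3, 5.7) and moved to about (2.9, 6.0).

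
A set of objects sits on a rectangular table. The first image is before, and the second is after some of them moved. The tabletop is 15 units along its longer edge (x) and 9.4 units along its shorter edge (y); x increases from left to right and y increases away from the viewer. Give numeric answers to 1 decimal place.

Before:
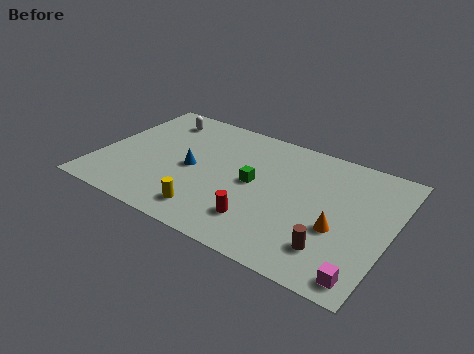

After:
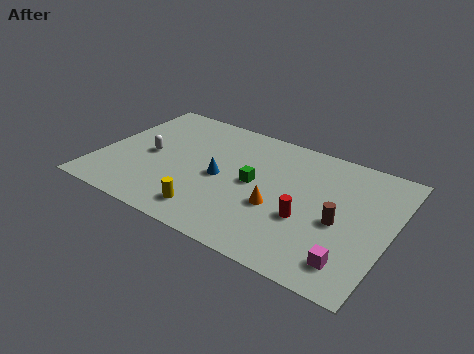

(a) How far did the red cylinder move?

2.6

The red cylinder was near (8.7, 2.2) before and (10.9, 3.5) after, so it travelled √(2.2² + 1.3²) ≈ 2.6 units.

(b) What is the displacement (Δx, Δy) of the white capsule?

(0.1, -3.2)

The white capsule started near (2.4, 7.7) and ended near (2.5, 4.5).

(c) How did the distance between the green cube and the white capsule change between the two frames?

-0.8

The distance was about 6.3 in the first image and 5.5 in the second, so they moved 0.8 units closer together.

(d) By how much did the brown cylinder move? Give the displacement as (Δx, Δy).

(0.1, 2.0)

The brown cylinder started near (12.4, 2.1) and ended near (12.5, 4.1).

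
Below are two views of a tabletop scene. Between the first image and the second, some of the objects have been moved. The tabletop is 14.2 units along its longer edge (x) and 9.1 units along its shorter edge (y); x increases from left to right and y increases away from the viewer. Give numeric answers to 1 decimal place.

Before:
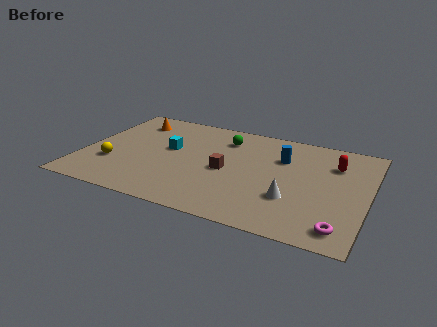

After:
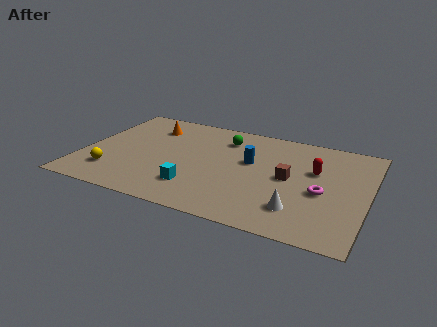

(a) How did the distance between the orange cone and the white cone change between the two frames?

-0.3

They were about 9.7 units apart before and 9.4 after — 0.3 units closer together.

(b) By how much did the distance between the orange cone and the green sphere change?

-1.0

The distance was about 4.8 in the first image and 3.8 in the second, so they moved 1.0 units closer together.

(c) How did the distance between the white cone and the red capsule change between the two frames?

-0.5

Before: roughly 4.1 units apart; after: 3.6. That's 0.5 units closer together.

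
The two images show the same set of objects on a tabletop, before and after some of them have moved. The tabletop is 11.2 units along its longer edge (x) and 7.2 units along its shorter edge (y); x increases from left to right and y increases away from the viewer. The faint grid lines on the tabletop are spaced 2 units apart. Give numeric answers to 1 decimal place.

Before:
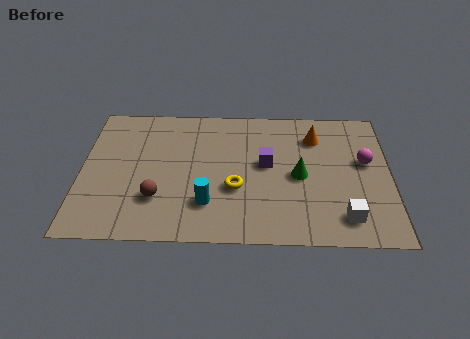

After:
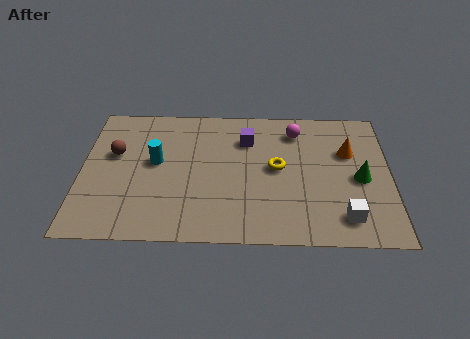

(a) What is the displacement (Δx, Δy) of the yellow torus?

(1.5, 1.1)

The yellow torus started near (5.6, 2.7) and ended near (7.1, 3.8).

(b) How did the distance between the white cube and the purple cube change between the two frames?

+1.4

They were about 3.9 units apart before and 5.3 after — 1.4 units further apart.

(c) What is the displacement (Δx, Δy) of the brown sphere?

(-1.6, 2.3)

The brown sphere started near (2.8, 2.1) and ended near (1.2, 4.4).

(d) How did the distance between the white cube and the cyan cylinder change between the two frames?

+2.4

They were about 4.9 units apart before and 7.3 after — 2.4 units further apart.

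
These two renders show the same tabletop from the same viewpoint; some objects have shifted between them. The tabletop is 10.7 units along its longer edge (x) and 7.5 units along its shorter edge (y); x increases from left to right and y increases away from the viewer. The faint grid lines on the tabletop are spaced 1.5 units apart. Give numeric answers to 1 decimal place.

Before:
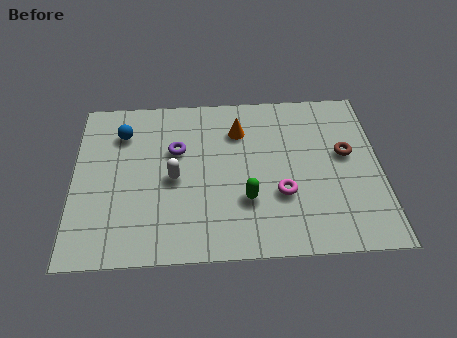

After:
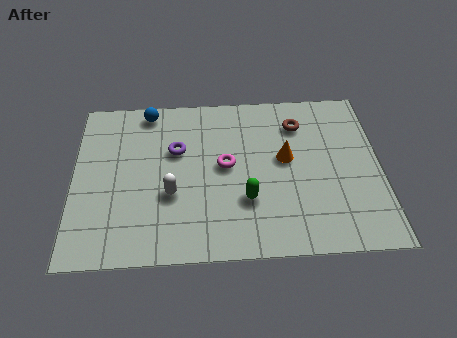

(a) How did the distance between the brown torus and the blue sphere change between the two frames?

-2.5

The distance was about 7.9 in the first image and 5.4 in the second, so they moved 2.5 units closer together.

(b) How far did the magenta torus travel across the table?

2.4

The magenta torus was near (7.2, 2.6) before and (5.3, 4.0) after, so it travelled √(1.9² + 1.4²) ≈ 2.4 units.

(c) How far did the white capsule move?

0.7

The white capsule was near (3.5, 3.5) before and (3.4, 2.8) after, so it travelled √(0.1² + 0.7²) ≈ 0.7 units.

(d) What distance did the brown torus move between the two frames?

2.2

The brown torus was near (9.5, 4.3) before and (7.9, 5.8) after, so it travelled √(1.6² + 1.5²) ≈ 2.2 units.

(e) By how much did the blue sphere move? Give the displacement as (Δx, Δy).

(0.9, 1.0)

From the two frames, the blue sphere sits at roughly (1.7, 5.7) before and (2.6, 6.7) after.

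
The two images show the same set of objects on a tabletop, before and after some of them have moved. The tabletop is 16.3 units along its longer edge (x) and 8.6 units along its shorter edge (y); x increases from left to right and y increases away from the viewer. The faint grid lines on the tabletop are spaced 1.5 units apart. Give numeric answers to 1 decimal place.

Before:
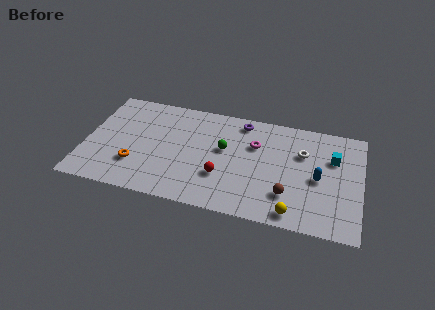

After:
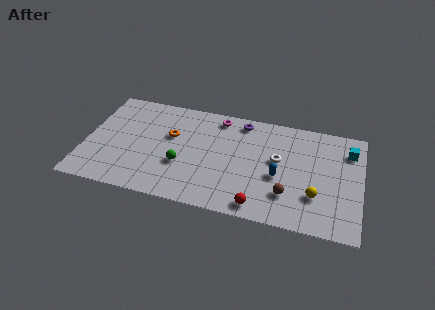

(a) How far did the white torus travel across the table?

1.7

The white torus moved from about (12.8, 5.8) to (11.4, 4.9), a distance of √(1.4² + 0.9²) ≈ 1.7.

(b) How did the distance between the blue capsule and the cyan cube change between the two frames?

+3.0

Before: roughly 2.0 units apart; after: 5.0. That's 3.0 units further apart.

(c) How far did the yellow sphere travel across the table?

2.0

The yellow sphere moved from about (12.5, 1.0) to (13.7, 2.6), a distance of √(1.2² + 1.6²) ≈ 2.0.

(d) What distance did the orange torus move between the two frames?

3.4

The orange torus was near (3.1, 2.5) before and (5.0, 5.3) after, so it travelled √(1.9² + 2.8²) ≈ 3.4 units.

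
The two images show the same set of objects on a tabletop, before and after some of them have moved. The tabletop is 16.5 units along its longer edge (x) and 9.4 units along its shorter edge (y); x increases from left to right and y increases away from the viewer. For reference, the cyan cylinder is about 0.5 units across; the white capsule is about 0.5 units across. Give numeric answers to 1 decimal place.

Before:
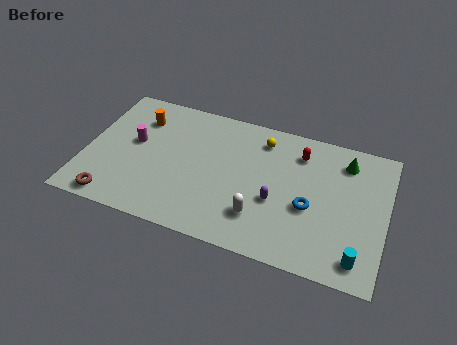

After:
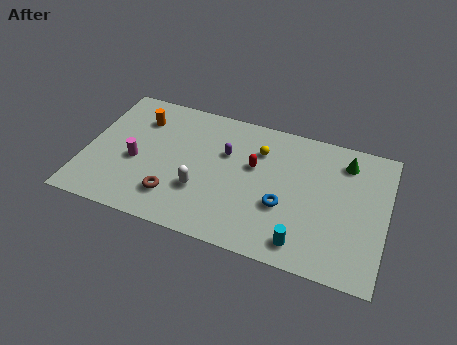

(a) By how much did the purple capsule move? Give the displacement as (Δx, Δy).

(-3.0, 2.4)

The purple capsule started near (10.6, 3.7) and ended near (7.6, 6.1).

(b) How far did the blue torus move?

1.5

From (12.4, 3.9) to (11.0, 3.5), the blue torus covered √(1.4² + 0.4²) ≈ 1.5 units.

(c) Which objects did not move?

the green cone and the orange cylinder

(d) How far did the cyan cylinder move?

3.0

The cyan cylinder was near (15.2, 1.4) before and (12.2, 1.4) after, so it travelled √(3.0² + 0.0²) ≈ 3.0 units.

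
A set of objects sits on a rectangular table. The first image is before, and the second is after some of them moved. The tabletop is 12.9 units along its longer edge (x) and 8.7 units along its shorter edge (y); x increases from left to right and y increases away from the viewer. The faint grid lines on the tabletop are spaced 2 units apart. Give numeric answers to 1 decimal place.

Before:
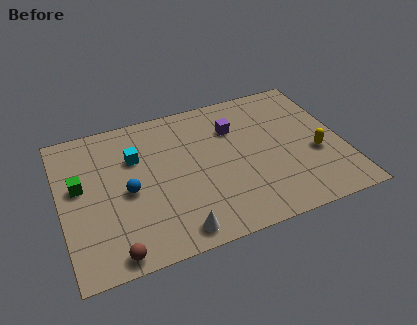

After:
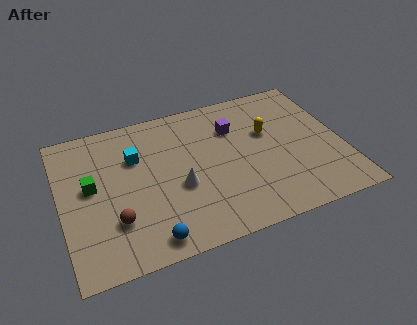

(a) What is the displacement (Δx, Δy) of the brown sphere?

(0.2, 1.7)

The brown sphere started near (2.1, 0.8) and ended near (2.3, 2.5).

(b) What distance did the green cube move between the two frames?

0.5

The green cube moved from about (0.9, 5.0) to (1.4, 4.8), a distance of √(0.5² + 0.2²) ≈ 0.5.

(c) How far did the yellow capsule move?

2.8

From (11.6, 3.4) to (9.6, 5.4), the yellow capsule covered √(2.0² + 2.0²) ≈ 2.8 units.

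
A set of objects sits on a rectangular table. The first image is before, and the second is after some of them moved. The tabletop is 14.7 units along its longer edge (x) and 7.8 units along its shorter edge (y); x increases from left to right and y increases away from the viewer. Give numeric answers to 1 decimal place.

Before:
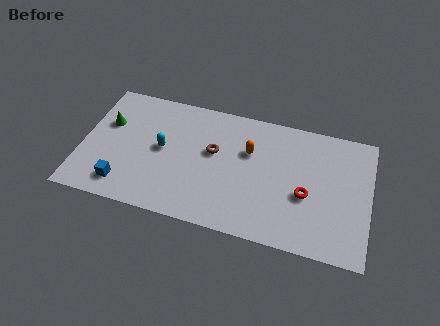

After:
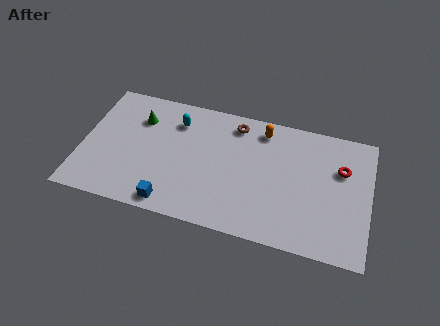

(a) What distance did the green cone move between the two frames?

1.7

From (1.2, 5.0) to (2.8, 5.7), the green cone covered √(1.6² + 0.7²) ≈ 1.7 units.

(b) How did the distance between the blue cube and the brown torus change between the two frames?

+1.0

The distance was about 5.4 in the first image and 6.4 in the second, so they moved 1.0 units further apart.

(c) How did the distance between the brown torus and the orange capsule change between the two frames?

-0.5

Before: roughly 1.9 units apart; after: 1.4. That's 0.5 units closer together.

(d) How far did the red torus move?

2.6

From (11.5, 3.2) to (13.2, 5.2), the red torus covered √(1.7² + 2.0²) ≈ 2.6 units.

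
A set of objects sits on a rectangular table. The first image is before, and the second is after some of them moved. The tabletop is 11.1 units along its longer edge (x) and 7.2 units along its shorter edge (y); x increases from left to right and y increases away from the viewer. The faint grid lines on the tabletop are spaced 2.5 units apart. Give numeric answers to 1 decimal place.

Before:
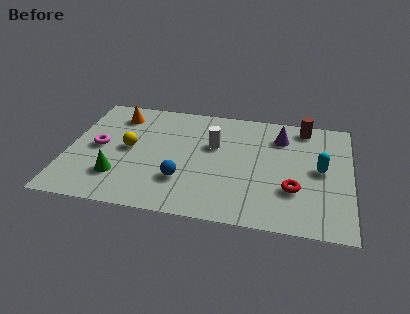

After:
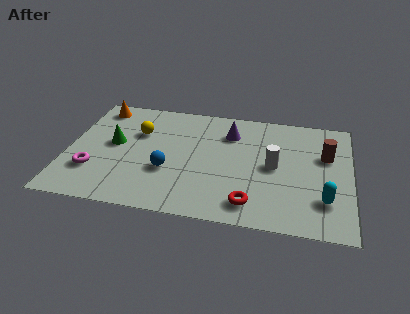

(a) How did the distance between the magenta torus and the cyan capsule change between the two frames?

+0.3

Before: roughly 8.7 units apart; after: 9.0. That's 0.3 units further apart.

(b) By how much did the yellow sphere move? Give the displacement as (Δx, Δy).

(0.3, 1.1)

From the two frames, the yellow sphere sits at roughly (2.4, 3.7) before and (2.7, 4.8) after.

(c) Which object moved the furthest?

the white cylinder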